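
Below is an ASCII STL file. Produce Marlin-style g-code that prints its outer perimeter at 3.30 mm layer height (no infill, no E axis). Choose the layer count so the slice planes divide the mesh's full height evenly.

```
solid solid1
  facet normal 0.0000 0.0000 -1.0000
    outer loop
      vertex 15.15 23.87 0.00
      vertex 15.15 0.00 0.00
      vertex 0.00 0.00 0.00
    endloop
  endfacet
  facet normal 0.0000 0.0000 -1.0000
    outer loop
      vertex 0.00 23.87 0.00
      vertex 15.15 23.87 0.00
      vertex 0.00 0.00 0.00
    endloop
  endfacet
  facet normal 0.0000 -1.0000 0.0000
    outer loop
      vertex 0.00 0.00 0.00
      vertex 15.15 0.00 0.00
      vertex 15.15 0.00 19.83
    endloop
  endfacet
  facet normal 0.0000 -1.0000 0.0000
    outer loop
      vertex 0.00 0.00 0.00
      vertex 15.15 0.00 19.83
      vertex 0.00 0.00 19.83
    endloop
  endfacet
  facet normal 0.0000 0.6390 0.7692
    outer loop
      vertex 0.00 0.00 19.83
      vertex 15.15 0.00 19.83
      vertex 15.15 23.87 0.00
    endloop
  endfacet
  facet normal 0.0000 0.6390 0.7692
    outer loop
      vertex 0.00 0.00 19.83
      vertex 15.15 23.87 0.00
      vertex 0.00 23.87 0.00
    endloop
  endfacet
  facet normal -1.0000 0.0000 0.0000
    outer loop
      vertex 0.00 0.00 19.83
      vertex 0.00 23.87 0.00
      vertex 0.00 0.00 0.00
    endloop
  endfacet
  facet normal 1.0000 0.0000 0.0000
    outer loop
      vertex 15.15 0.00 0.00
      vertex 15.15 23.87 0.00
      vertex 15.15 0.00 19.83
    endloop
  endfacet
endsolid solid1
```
; perimeter-only toolpath
G21 ; units = mm
G90 ; absolute positioning
G28 ; home
; layer 1
G0 Z3.30
G0 X0.00 Y0.00
G1 X15.15 Y0.00
G1 X15.15 Y19.89
G1 X0.00 Y19.89
G1 X0.00 Y0.00
; layer 2
G0 Z6.61
G0 X0.00 Y0.00
G1 X15.15 Y0.00
G1 X15.15 Y15.91
G1 X0.00 Y15.91
G1 X0.00 Y0.00
; layer 3
G0 Z9.91
G0 X0.00 Y0.00
G1 X15.15 Y0.00
G1 X15.15 Y11.94
G1 X0.00 Y11.94
G1 X0.00 Y0.00
; layer 4
G0 Z13.22
G0 X0.00 Y0.00
G1 X15.15 Y0.00
G1 X15.15 Y7.96
G1 X0.00 Y7.96
G1 X0.00 Y0.00
; layer 5
G0 Z16.52
G0 X0.00 Y0.00
G1 X15.15 Y0.00
G1 X15.15 Y3.98
G1 X0.00 Y3.98
G1 X0.00 Y0.00
M2 ; end

The solid is a wedge (ramp): 15.2 × 23.9 mm base, rising to 19.8 mm along the y=0 edge and sloping linearly to z=0 at y=23.9. Slicing at Δz = 3.30 mm — 6 equal slices spanning the solid's height, so layer i sits at z = i·h/6 — gives 5 non-empty perimeters. Each is a 4-segment closed polygon; G0 lifts to the layer z and rapids to the start vertex, then G1 traces the edges. The cross-section shrinks linearly with z (the slice at the apex is degenerate and omitted).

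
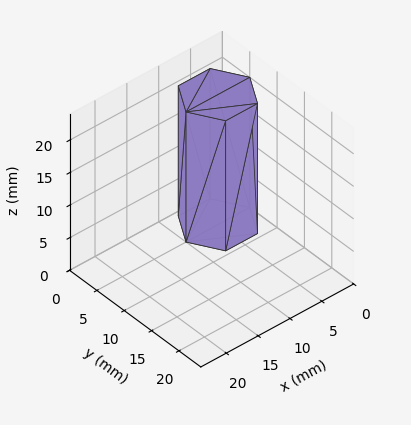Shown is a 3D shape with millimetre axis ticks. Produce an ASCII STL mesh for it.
Reading the render: the shape is a regular 6-sided prism (a cylinder approximated with 6 flat sides), circumscribed radius ≈ 5 mm, height ≈ 20 mm (dimensions read to the nearest mm from the axis ticks). For the STL, each face is triangulated and given an outward normal.

solid part
  facet normal 0.0000 0.0000 -1.0000
    outer loop
      vertex 2.500 9.330 0.000
      vertex 7.500 9.330 0.000
      vertex 10.000 5.000 0.000
    endloop
  endfacet
  facet normal 0.0000 0.0000 -1.0000
    outer loop
      vertex 0.000 5.000 0.000
      vertex 2.500 9.330 0.000
      vertex 10.000 5.000 0.000
    endloop
  endfacet
  facet normal 0.0000 0.0000 -1.0000
    outer loop
      vertex 2.500 0.670 0.000
      vertex 0.000 5.000 0.000
      vertex 10.000 5.000 0.000
    endloop
  endfacet
  facet normal 0.0000 0.0000 -1.0000
    outer loop
      vertex 7.500 0.670 0.000
      vertex 2.500 0.670 0.000
      vertex 10.000 5.000 0.000
    endloop
  endfacet
  facet normal 0.0000 0.0000 1.0000
    outer loop
      vertex 10.000 5.000 20.000
      vertex 7.500 9.330 20.000
      vertex 2.500 9.330 20.000
    endloop
  endfacet
  facet normal 0.0000 0.0000 1.0000
    outer loop
      vertex 10.000 5.000 20.000
      vertex 2.500 9.330 20.000
      vertex 0.000 5.000 20.000
    endloop
  endfacet
  facet normal 0.0000 0.0000 1.0000
    outer loop
      vertex 10.000 5.000 20.000
      vertex 0.000 5.000 20.000
      vertex 2.500 0.670 20.000
    endloop
  endfacet
  facet normal 0.0000 0.0000 1.0000
    outer loop
      vertex 10.000 5.000 20.000
      vertex 2.500 0.670 20.000
      vertex 7.500 0.670 20.000
    endloop
  endfacet
  facet normal 0.8660 0.5000 0.0000
    outer loop
      vertex 10.000 5.000 0.000
      vertex 7.500 9.330 0.000
      vertex 7.500 9.330 20.000
    endloop
  endfacet
  facet normal 0.8660 0.5000 0.0000
    outer loop
      vertex 10.000 5.000 0.000
      vertex 7.500 9.330 20.000
      vertex 10.000 5.000 20.000
    endloop
  endfacet
  facet normal 0.0000 1.0000 0.0000
    outer loop
      vertex 7.500 9.330 0.000
      vertex 2.500 9.330 0.000
      vertex 2.500 9.330 20.000
    endloop
  endfacet
  facet normal 0.0000 1.0000 0.0000
    outer loop
      vertex 7.500 9.330 0.000
      vertex 2.500 9.330 20.000
      vertex 7.500 9.330 20.000
    endloop
  endfacet
  facet normal -0.8660 0.5000 0.0000
    outer loop
      vertex 2.500 9.330 0.000
      vertex 0.000 5.000 0.000
      vertex 0.000 5.000 20.000
    endloop
  endfacet
  facet normal -0.8660 0.5000 0.0000
    outer loop
      vertex 2.500 9.330 0.000
      vertex 0.000 5.000 20.000
      vertex 2.500 9.330 20.000
    endloop
  endfacet
  facet normal -0.8660 -0.5000 0.0000
    outer loop
      vertex 0.000 5.000 0.000
      vertex 2.500 0.670 0.000
      vertex 2.500 0.670 20.000
    endloop
  endfacet
  facet normal -0.8660 -0.5000 0.0000
    outer loop
      vertex 0.000 5.000 0.000
      vertex 2.500 0.670 20.000
      vertex 0.000 5.000 20.000
    endloop
  endfacet
  facet normal 0.0000 -1.0000 0.0000
    outer loop
      vertex 2.500 0.670 0.000
      vertex 7.500 0.670 0.000
      vertex 7.500 0.670 20.000
    endloop
  endfacet
  facet normal 0.0000 -1.0000 0.0000
    outer loop
      vertex 2.500 0.670 0.000
      vertex 7.500 0.670 20.000
      vertex 2.500 0.670 20.000
    endloop
  endfacet
  facet normal 0.8660 -0.5000 0.0000
    outer loop
      vertex 7.500 0.670 0.000
      vertex 10.000 5.000 0.000
      vertex 10.000 5.000 20.000
    endloop
  endfacet
  facet normal 0.8660 -0.5000 0.0000
    outer loop
      vertex 7.500 0.670 0.000
      vertex 10.000 5.000 20.000
      vertex 7.500 0.670 20.000
    endloop
  endfacet
endsolid part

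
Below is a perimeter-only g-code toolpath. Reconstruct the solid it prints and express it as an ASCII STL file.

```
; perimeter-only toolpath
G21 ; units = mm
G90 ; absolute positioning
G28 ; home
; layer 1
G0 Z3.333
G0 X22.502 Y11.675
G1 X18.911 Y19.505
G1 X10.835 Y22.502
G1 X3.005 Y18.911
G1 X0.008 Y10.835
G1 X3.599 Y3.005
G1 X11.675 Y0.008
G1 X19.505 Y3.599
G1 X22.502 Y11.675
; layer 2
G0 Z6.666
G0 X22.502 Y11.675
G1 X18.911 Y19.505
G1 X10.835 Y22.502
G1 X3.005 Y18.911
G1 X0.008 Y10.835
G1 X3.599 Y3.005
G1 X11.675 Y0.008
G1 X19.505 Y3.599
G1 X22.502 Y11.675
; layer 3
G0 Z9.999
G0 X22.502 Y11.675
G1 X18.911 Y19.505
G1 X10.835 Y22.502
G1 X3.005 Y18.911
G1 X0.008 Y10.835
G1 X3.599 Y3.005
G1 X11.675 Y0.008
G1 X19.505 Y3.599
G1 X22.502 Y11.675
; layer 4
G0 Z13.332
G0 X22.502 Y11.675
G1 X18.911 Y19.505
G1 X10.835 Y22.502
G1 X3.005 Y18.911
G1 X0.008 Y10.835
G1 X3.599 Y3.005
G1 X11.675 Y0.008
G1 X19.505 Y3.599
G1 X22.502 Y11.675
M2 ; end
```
solid part
  facet normal 0.0000 0.0000 -1.0000
    outer loop
      vertex 10.835 22.502 0.000
      vertex 18.911 19.505 0.000
      vertex 22.502 11.675 0.000
    endloop
  endfacet
  facet normal 0.0000 0.0000 -1.0000
    outer loop
      vertex 3.005 18.911 0.000
      vertex 10.835 22.502 0.000
      vertex 22.502 11.675 0.000
    endloop
  endfacet
  facet normal 0.0000 0.0000 -1.0000
    outer loop
      vertex 0.008 10.835 0.000
      vertex 3.005 18.911 0.000
      vertex 22.502 11.675 0.000
    endloop
  endfacet
  facet normal 0.0000 0.0000 -1.0000
    outer loop
      vertex 3.599 3.005 0.000
      vertex 0.008 10.835 0.000
      vertex 22.502 11.675 0.000
    endloop
  endfacet
  facet normal 0.0000 0.0000 -1.0000
    outer loop
      vertex 11.675 0.008 0.000
      vertex 3.599 3.005 0.000
      vertex 22.502 11.675 0.000
    endloop
  endfacet
  facet normal 0.0000 0.0000 -1.0000
    outer loop
      vertex 19.505 3.599 0.000
      vertex 11.675 0.008 0.000
      vertex 22.502 11.675 0.000
    endloop
  endfacet
  facet normal 0.0000 0.0000 1.0000
    outer loop
      vertex 22.502 11.675 13.332
      vertex 18.911 19.505 13.332
      vertex 10.835 22.502 13.332
    endloop
  endfacet
  facet normal 0.0000 0.0000 1.0000
    outer loop
      vertex 22.502 11.675 13.332
      vertex 10.835 22.502 13.332
      vertex 3.005 18.911 13.332
    endloop
  endfacet
  facet normal 0.0000 0.0000 1.0000
    outer loop
      vertex 22.502 11.675 13.332
      vertex 3.005 18.911 13.332
      vertex 0.008 10.835 13.332
    endloop
  endfacet
  facet normal 0.0000 0.0000 1.0000
    outer loop
      vertex 22.502 11.675 13.332
      vertex 0.008 10.835 13.332
      vertex 3.599 3.005 13.332
    endloop
  endfacet
  facet normal 0.0000 0.0000 1.0000
    outer loop
      vertex 22.502 11.675 13.332
      vertex 3.599 3.005 13.332
      vertex 11.675 0.008 13.332
    endloop
  endfacet
  facet normal 0.0000 0.0000 1.0000
    outer loop
      vertex 22.502 11.675 13.332
      vertex 11.675 0.008 13.332
      vertex 19.505 3.599 13.332
    endloop
  endfacet
  facet normal 0.9090 0.4169 0.0000
    outer loop
      vertex 22.502 11.675 0.000
      vertex 18.911 19.505 0.000
      vertex 18.911 19.505 13.332
    endloop
  endfacet
  facet normal 0.9090 0.4169 0.0000
    outer loop
      vertex 22.502 11.675 0.000
      vertex 18.911 19.505 13.332
      vertex 22.502 11.675 13.332
    endloop
  endfacet
  facet normal 0.3479 0.9375 0.0000
    outer loop
      vertex 18.911 19.505 0.000
      vertex 10.835 22.502 0.000
      vertex 10.835 22.502 13.332
    endloop
  endfacet
  facet normal 0.3479 0.9375 0.0000
    outer loop
      vertex 18.911 19.505 0.000
      vertex 10.835 22.502 13.332
      vertex 18.911 19.505 13.332
    endloop
  endfacet
  facet normal -0.4169 0.9090 0.0000
    outer loop
      vertex 10.835 22.502 0.000
      vertex 3.005 18.911 0.000
      vertex 3.005 18.911 13.332
    endloop
  endfacet
  facet normal -0.4169 0.9090 0.0000
    outer loop
      vertex 10.835 22.502 0.000
      vertex 3.005 18.911 13.332
      vertex 10.835 22.502 13.332
    endloop
  endfacet
  facet normal -0.9375 0.3479 0.0000
    outer loop
      vertex 3.005 18.911 0.000
      vertex 0.008 10.835 0.000
      vertex 0.008 10.835 13.332
    endloop
  endfacet
  facet normal -0.9375 0.3479 0.0000
    outer loop
      vertex 3.005 18.911 0.000
      vertex 0.008 10.835 13.332
      vertex 3.005 18.911 13.332
    endloop
  endfacet
  facet normal -0.9090 -0.4169 0.0000
    outer loop
      vertex 0.008 10.835 0.000
      vertex 3.599 3.005 0.000
      vertex 3.599 3.005 13.332
    endloop
  endfacet
  facet normal -0.9090 -0.4169 0.0000
    outer loop
      vertex 0.008 10.835 0.000
      vertex 3.599 3.005 13.332
      vertex 0.008 10.835 13.332
    endloop
  endfacet
  facet normal -0.3479 -0.9375 0.0000
    outer loop
      vertex 3.599 3.005 0.000
      vertex 11.675 0.008 0.000
      vertex 11.675 0.008 13.332
    endloop
  endfacet
  facet normal -0.3479 -0.9375 0.0000
    outer loop
      vertex 3.599 3.005 0.000
      vertex 11.675 0.008 13.332
      vertex 3.599 3.005 13.332
    endloop
  endfacet
  facet normal 0.4169 -0.9090 0.0000
    outer loop
      vertex 11.675 0.008 0.000
      vertex 19.505 3.599 0.000
      vertex 19.505 3.599 13.332
    endloop
  endfacet
  facet normal 0.4169 -0.9090 0.0000
    outer loop
      vertex 11.675 0.008 0.000
      vertex 19.505 3.599 13.332
      vertex 11.675 0.008 13.332
    endloop
  endfacet
  facet normal 0.9375 -0.3479 0.0000
    outer loop
      vertex 19.505 3.599 0.000
      vertex 22.502 11.675 0.000
      vertex 22.502 11.675 13.332
    endloop
  endfacet
  facet normal 0.9375 -0.3479 0.0000
    outer loop
      vertex 19.505 3.599 0.000
      vertex 22.502 11.675 13.332
      vertex 19.505 3.599 13.332
    endloop
  endfacet
endsolid part

The G0 Z moves step by Δz≈3.333 mm. Every layer's G1 loop is the same polygon, so the solid is a straight extrusion of it from z=0 to z≈13.3. Closing with flat bottom and top caps and triangulating gives 28 facets — a regular 8-sided prism (a cylinder approximated with 8 flat sides), circumscribed radius ≈ 11.3 mm, height ≈ 13.3 mm.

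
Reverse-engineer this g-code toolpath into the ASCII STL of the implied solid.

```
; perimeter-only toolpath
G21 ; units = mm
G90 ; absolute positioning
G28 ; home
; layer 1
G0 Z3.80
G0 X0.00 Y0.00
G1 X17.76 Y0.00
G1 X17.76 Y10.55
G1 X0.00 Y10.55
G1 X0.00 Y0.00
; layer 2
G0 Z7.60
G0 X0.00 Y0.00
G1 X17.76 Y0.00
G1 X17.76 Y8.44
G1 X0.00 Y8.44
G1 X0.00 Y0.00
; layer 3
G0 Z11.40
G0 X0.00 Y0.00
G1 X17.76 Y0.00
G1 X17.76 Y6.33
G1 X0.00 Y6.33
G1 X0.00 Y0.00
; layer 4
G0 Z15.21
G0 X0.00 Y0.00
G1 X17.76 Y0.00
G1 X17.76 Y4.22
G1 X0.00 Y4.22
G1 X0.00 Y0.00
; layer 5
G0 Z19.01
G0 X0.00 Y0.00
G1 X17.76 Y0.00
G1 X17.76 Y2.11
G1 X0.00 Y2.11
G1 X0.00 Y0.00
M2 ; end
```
solid part
  facet normal 0.0000 0.0000 -1.0000
    outer loop
      vertex 17.76 12.66 0.00
      vertex 17.76 0.00 0.00
      vertex 0.00 0.00 0.00
    endloop
  endfacet
  facet normal 0.0000 0.0000 -1.0000
    outer loop
      vertex 0.00 12.66 0.00
      vertex 17.76 12.66 0.00
      vertex 0.00 0.00 0.00
    endloop
  endfacet
  facet normal 0.0000 -1.0000 0.0000
    outer loop
      vertex 0.00 0.00 0.00
      vertex 17.76 0.00 0.00
      vertex 17.76 0.00 22.81
    endloop
  endfacet
  facet normal 0.0000 -1.0000 0.0000
    outer loop
      vertex 0.00 0.00 0.00
      vertex 17.76 0.00 22.81
      vertex 0.00 0.00 22.81
    endloop
  endfacet
  facet normal 0.0000 0.8744 0.4853
    outer loop
      vertex 0.00 0.00 22.81
      vertex 17.76 0.00 22.81
      vertex 17.76 12.66 0.00
    endloop
  endfacet
  facet normal 0.0000 0.8744 0.4853
    outer loop
      vertex 0.00 0.00 22.81
      vertex 17.76 12.66 0.00
      vertex 0.00 12.66 0.00
    endloop
  endfacet
  facet normal -1.0000 0.0000 0.0000
    outer loop
      vertex 0.00 0.00 22.81
      vertex 0.00 12.66 0.00
      vertex 0.00 0.00 0.00
    endloop
  endfacet
  facet normal 1.0000 0.0000 0.0000
    outer loop
      vertex 17.76 0.00 0.00
      vertex 17.76 12.66 0.00
      vertex 17.76 0.00 22.81
    endloop
  endfacet
endsolid part

The G0 Z moves step by Δz≈3.80 mm. The G1 loops shrink linearly with z, so the solid tapers from its base footprint up to z≈22.8. Closing with a flat bottom cap and the tapered top and triangulating gives 8 facets — a wedge (ramp): 17.8 × 12.7 mm base, rising to 22.8 mm along the y=0 edge and sloping linearly to z=0 at y=12.7.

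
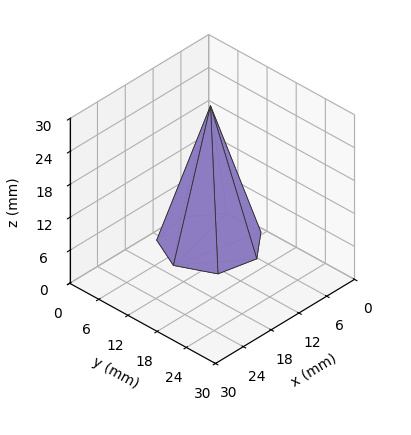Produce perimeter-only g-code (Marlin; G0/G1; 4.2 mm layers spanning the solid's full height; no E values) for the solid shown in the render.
Reading the render: the shape is a regular 7-sided pyramid, base circumscribed radius ≈ 8 mm, apex at z ≈ 25 mm (dimensions read to the nearest mm from the axis ticks). For the g-code, the solid's height is divided into equal slices at the stated Δz and each level perimeter traced with G1 moves after a G0 lift.

; perimeter-only toolpath
G21 ; units = mm
G90 ; absolute positioning
G28 ; home
; layer 1
G0 Z4.2
G0 X14.7 Y8.0
G1 X12.2 Y13.2
G1 X6.5 Y14.5
G1 X2.0 Y10.9
G1 X2.0 Y5.1
G1 X6.5 Y1.5
G1 X12.2 Y2.8
G1 X14.7 Y8.0
; layer 2
G0 Z8.3
G0 X13.3 Y8.0
G1 X11.3 Y12.2
G1 X6.8 Y13.2
G1 X3.2 Y10.3
G1 X3.2 Y5.7
G1 X6.8 Y2.8
G1 X11.3 Y3.8
G1 X13.3 Y8.0
; layer 3
G0 Z12.5
G0 X12.0 Y8.0
G1 X10.5 Y11.2
G1 X7.1 Y11.9
G1 X4.4 Y9.8
G1 X4.4 Y6.2
G1 X7.1 Y4.1
G1 X10.5 Y4.8
G1 X12.0 Y8.0
; layer 4
G0 Z16.7
G0 X10.7 Y8.0
G1 X9.7 Y10.1
G1 X7.4 Y10.6
G1 X5.6 Y9.2
G1 X5.6 Y6.8
G1 X7.4 Y5.4
G1 X9.7 Y5.9
G1 X10.7 Y8.0
; layer 5
G0 Z20.8
G0 X9.3 Y8.0
G1 X8.8 Y9.0
G1 X7.7 Y9.3
G1 X6.8 Y8.6
G1 X6.8 Y7.4
G1 X7.7 Y6.7
G1 X8.8 Y7.0
G1 X9.3 Y8.0
M2 ; end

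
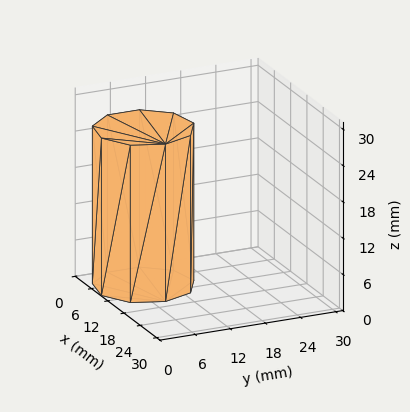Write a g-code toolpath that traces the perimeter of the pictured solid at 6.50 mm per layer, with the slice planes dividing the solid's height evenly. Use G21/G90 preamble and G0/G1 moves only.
Reading the render: the shape is a regular 9-sided prism (a cylinder approximated with 9 flat sides), circumscribed radius ≈ 8 mm, height ≈ 26 mm (dimensions read to the nearest mm from the axis ticks). For the g-code, the solid's height is divided into equal slices at the stated Δz and each level perimeter traced with G1 moves after a G0 lift.

; perimeter-only toolpath
G21 ; units = mm
G90 ; absolute positioning
G28 ; home
; layer 1
G0 Z6.50
G0 X16.00 Y8.00
G1 X14.13 Y13.14
G1 X9.39 Y15.88
G1 X4.00 Y14.93
G1 X0.48 Y10.74
G1 X0.48 Y5.26
G1 X4.00 Y1.07
G1 X9.39 Y0.12
G1 X14.13 Y2.86
G1 X16.00 Y8.00
; layer 2
G0 Z13.00
G0 X16.00 Y8.00
G1 X14.13 Y13.14
G1 X9.39 Y15.88
G1 X4.00 Y14.93
G1 X0.48 Y10.74
G1 X0.48 Y5.26
G1 X4.00 Y1.07
G1 X9.39 Y0.12
G1 X14.13 Y2.86
G1 X16.00 Y8.00
; layer 3
G0 Z19.50
G0 X16.00 Y8.00
G1 X14.13 Y13.14
G1 X9.39 Y15.88
G1 X4.00 Y14.93
G1 X0.48 Y10.74
G1 X0.48 Y5.26
G1 X4.00 Y1.07
G1 X9.39 Y0.12
G1 X14.13 Y2.86
G1 X16.00 Y8.00
; layer 4
G0 Z26.00
G0 X16.00 Y8.00
G1 X14.13 Y13.14
G1 X9.39 Y15.88
G1 X4.00 Y14.93
G1 X0.48 Y10.74
G1 X0.48 Y5.26
G1 X4.00 Y1.07
G1 X9.39 Y0.12
G1 X14.13 Y2.86
G1 X16.00 Y8.00
M2 ; end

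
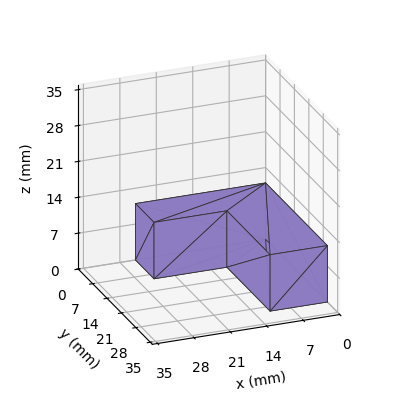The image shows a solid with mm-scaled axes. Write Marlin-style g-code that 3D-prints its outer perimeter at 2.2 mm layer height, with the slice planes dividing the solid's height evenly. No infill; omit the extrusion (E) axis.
Reading the render: the shape is an L-shaped prism: outer 25 × 30 mm, arm thicknesses ≈ 9 mm (horizontal) and 11 mm (vertical), extruded 11 mm in z (dimensions read to the nearest mm from the axis ticks). For the g-code, the solid's height is divided into equal slices at the stated Δz and each level perimeter traced with G1 moves after a G0 lift.

; perimeter-only toolpath
G21 ; units = mm
G90 ; absolute positioning
G28 ; home
; layer 1
G0 Z2.2
G0 X0.0 Y0.0
G1 X25.0 Y0.0
G1 X25.0 Y9.0
G1 X11.0 Y9.0
G1 X11.0 Y30.0
G1 X0.0 Y30.0
G1 X0.0 Y0.0
; layer 2
G0 Z4.4
G0 X0.0 Y0.0
G1 X25.0 Y0.0
G1 X25.0 Y9.0
G1 X11.0 Y9.0
G1 X11.0 Y30.0
G1 X0.0 Y30.0
G1 X0.0 Y0.0
; layer 3
G0 Z6.6
G0 X0.0 Y0.0
G1 X25.0 Y0.0
G1 X25.0 Y9.0
G1 X11.0 Y9.0
G1 X11.0 Y30.0
G1 X0.0 Y30.0
G1 X0.0 Y0.0
; layer 4
G0 Z8.8
G0 X0.0 Y0.0
G1 X25.0 Y0.0
G1 X25.0 Y9.0
G1 X11.0 Y9.0
G1 X11.0 Y30.0
G1 X0.0 Y30.0
G1 X0.0 Y0.0
; layer 5
G0 Z11.0
G0 X0.0 Y0.0
G1 X25.0 Y0.0
G1 X25.0 Y9.0
G1 X11.0 Y9.0
G1 X11.0 Y30.0
G1 X0.0 Y30.0
G1 X0.0 Y0.0
M2 ; end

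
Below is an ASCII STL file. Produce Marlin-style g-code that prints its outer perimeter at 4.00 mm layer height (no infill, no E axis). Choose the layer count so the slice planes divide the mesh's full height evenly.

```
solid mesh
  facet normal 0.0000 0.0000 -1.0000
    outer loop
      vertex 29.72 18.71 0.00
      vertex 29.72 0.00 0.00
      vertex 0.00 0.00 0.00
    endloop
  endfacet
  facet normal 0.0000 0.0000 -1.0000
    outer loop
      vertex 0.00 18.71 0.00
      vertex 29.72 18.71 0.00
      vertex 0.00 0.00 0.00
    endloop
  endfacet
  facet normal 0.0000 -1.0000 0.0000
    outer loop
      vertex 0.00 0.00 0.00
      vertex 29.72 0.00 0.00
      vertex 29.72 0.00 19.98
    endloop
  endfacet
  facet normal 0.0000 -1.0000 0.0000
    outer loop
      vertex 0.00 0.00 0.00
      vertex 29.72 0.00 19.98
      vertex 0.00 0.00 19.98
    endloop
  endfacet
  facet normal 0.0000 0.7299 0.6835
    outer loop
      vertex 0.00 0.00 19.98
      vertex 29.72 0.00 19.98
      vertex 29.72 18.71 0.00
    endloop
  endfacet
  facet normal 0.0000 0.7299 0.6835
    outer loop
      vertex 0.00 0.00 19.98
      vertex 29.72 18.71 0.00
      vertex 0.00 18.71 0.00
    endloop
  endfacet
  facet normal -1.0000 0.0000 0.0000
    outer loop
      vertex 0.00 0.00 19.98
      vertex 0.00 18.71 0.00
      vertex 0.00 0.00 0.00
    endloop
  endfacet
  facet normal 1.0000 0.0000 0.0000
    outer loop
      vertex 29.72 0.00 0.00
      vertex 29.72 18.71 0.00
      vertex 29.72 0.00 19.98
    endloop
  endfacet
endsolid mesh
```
; perimeter-only toolpath
G21 ; units = mm
G90 ; absolute positioning
G28 ; home
; layer 1
G0 Z4.00
G0 X0.00 Y0.00
G1 X29.72 Y0.00
G1 X29.72 Y14.97
G1 X0.00 Y14.97
G1 X0.00 Y0.00
; layer 2
G0 Z7.99
G0 X0.00 Y0.00
G1 X29.72 Y0.00
G1 X29.72 Y11.23
G1 X0.00 Y11.23
G1 X0.00 Y0.00
; layer 3
G0 Z11.99
G0 X0.00 Y0.00
G1 X29.72 Y0.00
G1 X29.72 Y7.48
G1 X0.00 Y7.48
G1 X0.00 Y0.00
; layer 4
G0 Z15.98
G0 X0.00 Y0.00
G1 X29.72 Y0.00
G1 X29.72 Y3.74
G1 X0.00 Y3.74
G1 X0.00 Y0.00
M2 ; end

The solid is a wedge (ramp): 29.7 × 18.7 mm base, rising to 20 mm along the y=0 edge and sloping linearly to z=0 at y=18.7. Slicing at Δz = 4.00 mm — 5 equal slices spanning the solid's height, so layer i sits at z = i·h/5 — gives 4 non-empty perimeters. Each is a 4-segment closed polygon; G0 lifts to the layer z and rapids to the start vertex, then G1 traces the edges. The cross-section shrinks linearly with z (the slice at the apex is degenerate and omitted).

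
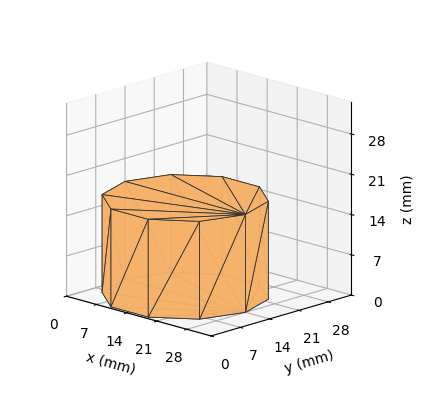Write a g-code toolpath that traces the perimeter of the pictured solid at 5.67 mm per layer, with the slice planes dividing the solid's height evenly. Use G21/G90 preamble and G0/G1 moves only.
Reading the render: the shape is a regular 10-sided prism (a cylinder approximated with 10 flat sides), circumscribed radius ≈ 14 mm, height ≈ 17 mm (dimensions read to the nearest mm from the axis ticks). For the g-code, the solid's height is divided into equal slices at the stated Δz and each level perimeter traced with G1 moves after a G0 lift.

; perimeter-only toolpath
G21 ; units = mm
G90 ; absolute positioning
G28 ; home
; layer 1
G0 Z5.67
G0 X28.00 Y14.00
G1 X25.33 Y22.23
G1 X18.33 Y27.31
G1 X9.67 Y27.31
G1 X2.67 Y22.23
G1 X0.00 Y14.00
G1 X2.67 Y5.77
G1 X9.67 Y0.69
G1 X18.33 Y0.69
G1 X25.33 Y5.77
G1 X28.00 Y14.00
; layer 2
G0 Z11.33
G0 X28.00 Y14.00
G1 X25.33 Y22.23
G1 X18.33 Y27.31
G1 X9.67 Y27.31
G1 X2.67 Y22.23
G1 X0.00 Y14.00
G1 X2.67 Y5.77
G1 X9.67 Y0.69
G1 X18.33 Y0.69
G1 X25.33 Y5.77
G1 X28.00 Y14.00
; layer 3
G0 Z17.00
G0 X28.00 Y14.00
G1 X25.33 Y22.23
G1 X18.33 Y27.31
G1 X9.67 Y27.31
G1 X2.67 Y22.23
G1 X0.00 Y14.00
G1 X2.67 Y5.77
G1 X9.67 Y0.69
G1 X18.33 Y0.69
G1 X25.33 Y5.77
G1 X28.00 Y14.00
M2 ; end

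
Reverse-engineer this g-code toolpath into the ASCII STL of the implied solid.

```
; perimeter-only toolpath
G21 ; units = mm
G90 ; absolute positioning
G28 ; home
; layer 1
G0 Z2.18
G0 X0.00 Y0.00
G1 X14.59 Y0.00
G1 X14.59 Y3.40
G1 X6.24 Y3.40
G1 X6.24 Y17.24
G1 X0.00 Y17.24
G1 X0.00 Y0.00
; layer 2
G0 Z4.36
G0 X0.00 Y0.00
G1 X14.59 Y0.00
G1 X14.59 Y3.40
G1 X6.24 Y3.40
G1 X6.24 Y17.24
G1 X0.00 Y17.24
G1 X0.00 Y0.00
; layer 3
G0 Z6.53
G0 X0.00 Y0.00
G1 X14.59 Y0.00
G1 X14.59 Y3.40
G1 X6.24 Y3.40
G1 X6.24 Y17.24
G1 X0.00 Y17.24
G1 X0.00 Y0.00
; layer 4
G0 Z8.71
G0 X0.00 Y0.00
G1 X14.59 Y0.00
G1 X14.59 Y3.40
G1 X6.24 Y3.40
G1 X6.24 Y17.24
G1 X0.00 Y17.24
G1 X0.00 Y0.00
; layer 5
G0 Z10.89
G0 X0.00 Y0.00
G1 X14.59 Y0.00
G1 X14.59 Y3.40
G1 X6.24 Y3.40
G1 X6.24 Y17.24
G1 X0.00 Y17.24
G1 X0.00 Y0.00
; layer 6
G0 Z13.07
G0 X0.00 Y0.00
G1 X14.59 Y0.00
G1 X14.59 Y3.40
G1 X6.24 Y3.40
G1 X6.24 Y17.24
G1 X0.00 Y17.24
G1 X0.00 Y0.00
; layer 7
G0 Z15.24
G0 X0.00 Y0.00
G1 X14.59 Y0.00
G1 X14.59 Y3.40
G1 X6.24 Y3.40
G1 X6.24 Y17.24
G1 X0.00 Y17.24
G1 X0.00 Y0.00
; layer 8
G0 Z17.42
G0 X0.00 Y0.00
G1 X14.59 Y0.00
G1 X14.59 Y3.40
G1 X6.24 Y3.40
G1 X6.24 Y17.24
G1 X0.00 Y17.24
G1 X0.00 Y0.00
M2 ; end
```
solid part
  facet normal 0.0000 0.0000 -1.0000
    outer loop
      vertex 14.59 3.40 0.00
      vertex 14.59 0.00 0.00
      vertex 0.00 0.00 0.00
    endloop
  endfacet
  facet normal 0.0000 0.0000 -1.0000
    outer loop
      vertex 6.24 3.40 0.00
      vertex 14.59 3.40 0.00
      vertex 0.00 0.00 0.00
    endloop
  endfacet
  facet normal 0.0000 0.0000 -1.0000
    outer loop
      vertex 6.24 17.24 0.00
      vertex 6.24 3.40 0.00
      vertex 0.00 0.00 0.00
    endloop
  endfacet
  facet normal 0.0000 0.0000 -1.0000
    outer loop
      vertex 0.00 17.24 0.00
      vertex 6.24 17.24 0.00
      vertex 0.00 0.00 0.00
    endloop
  endfacet
  facet normal 0.0000 0.0000 1.0000
    outer loop
      vertex 0.00 0.00 17.42
      vertex 14.59 0.00 17.42
      vertex 14.59 3.40 17.42
    endloop
  endfacet
  facet normal 0.0000 0.0000 1.0000
    outer loop
      vertex 0.00 0.00 17.42
      vertex 14.59 3.40 17.42
      vertex 6.24 3.40 17.42
    endloop
  endfacet
  facet normal 0.0000 0.0000 1.0000
    outer loop
      vertex 0.00 0.00 17.42
      vertex 6.24 3.40 17.42
      vertex 6.24 17.24 17.42
    endloop
  endfacet
  facet normal 0.0000 0.0000 1.0000
    outer loop
      vertex 0.00 0.00 17.42
      vertex 6.24 17.24 17.42
      vertex 0.00 17.24 17.42
    endloop
  endfacet
  facet normal 0.0000 -1.0000 0.0000
    outer loop
      vertex 0.00 0.00 0.00
      vertex 14.59 0.00 0.00
      vertex 14.59 0.00 17.42
    endloop
  endfacet
  facet normal 0.0000 -1.0000 0.0000
    outer loop
      vertex 0.00 0.00 0.00
      vertex 14.59 0.00 17.42
      vertex 0.00 0.00 17.42
    endloop
  endfacet
  facet normal 1.0000 0.0000 0.0000
    outer loop
      vertex 14.59 0.00 0.00
      vertex 14.59 3.40 0.00
      vertex 14.59 3.40 17.42
    endloop
  endfacet
  facet normal 1.0000 0.0000 0.0000
    outer loop
      vertex 14.59 0.00 0.00
      vertex 14.59 3.40 17.42
      vertex 14.59 0.00 17.42
    endloop
  endfacet
  facet normal 0.0000 1.0000 0.0000
    outer loop
      vertex 14.59 3.40 0.00
      vertex 6.24 3.40 0.00
      vertex 6.24 3.40 17.42
    endloop
  endfacet
  facet normal 0.0000 1.0000 0.0000
    outer loop
      vertex 14.59 3.40 0.00
      vertex 6.24 3.40 17.42
      vertex 14.59 3.40 17.42
    endloop
  endfacet
  facet normal 1.0000 0.0000 0.0000
    outer loop
      vertex 6.24 3.40 0.00
      vertex 6.24 17.24 0.00
      vertex 6.24 17.24 17.42
    endloop
  endfacet
  facet normal 1.0000 0.0000 0.0000
    outer loop
      vertex 6.24 3.40 0.00
      vertex 6.24 17.24 17.42
      vertex 6.24 3.40 17.42
    endloop
  endfacet
  facet normal 0.0000 1.0000 0.0000
    outer loop
      vertex 6.24 17.24 0.00
      vertex 0.00 17.24 0.00
      vertex 0.00 17.24 17.42
    endloop
  endfacet
  facet normal 0.0000 1.0000 0.0000
    outer loop
      vertex 6.24 17.24 0.00
      vertex 0.00 17.24 17.42
      vertex 6.24 17.24 17.42
    endloop
  endfacet
  facet normal -1.0000 0.0000 0.0000
    outer loop
      vertex 0.00 17.24 0.00
      vertex 0.00 0.00 0.00
      vertex 0.00 0.00 17.42
    endloop
  endfacet
  facet normal -1.0000 0.0000 0.0000
    outer loop
      vertex 0.00 17.24 0.00
      vertex 0.00 0.00 17.42
      vertex 0.00 17.24 17.42
    endloop
  endfacet
endsolid part

The G0 Z moves step by Δz≈2.18 mm. Every layer's G1 loop is the same polygon, so the solid is a straight extrusion of it from z=0 to z≈17.4. Closing with flat bottom and top caps and triangulating gives 20 facets — an L-shaped prism: outer 14.6 × 17.2 mm, arm thicknesses ≈ 3.4 mm (horizontal) and 6.24 mm (vertical), extruded 17.4 mm in z.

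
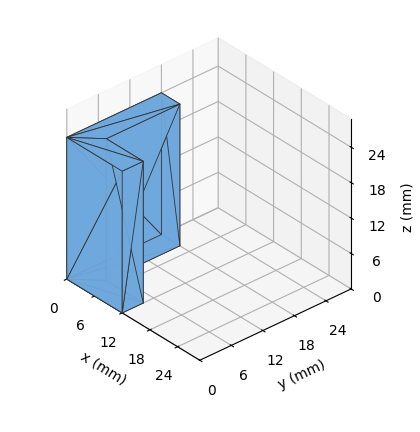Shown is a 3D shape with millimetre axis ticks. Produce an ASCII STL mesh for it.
Reading the render: the shape is an L-shaped prism: outer 12 × 18 mm, arm thicknesses ≈ 4 mm (horizontal) and 4 mm (vertical), extruded 24 mm in z (dimensions read to the nearest mm from the axis ticks). For the STL, each face is triangulated and given an outward normal.

solid part
  facet normal 0.0000 0.0000 -1.0000
    outer loop
      vertex 12.0 4.0 0.0
      vertex 12.0 0.0 0.0
      vertex 0.0 0.0 0.0
    endloop
  endfacet
  facet normal 0.0000 0.0000 -1.0000
    outer loop
      vertex 4.0 4.0 0.0
      vertex 12.0 4.0 0.0
      vertex 0.0 0.0 0.0
    endloop
  endfacet
  facet normal 0.0000 0.0000 -1.0000
    outer loop
      vertex 4.0 18.0 0.0
      vertex 4.0 4.0 0.0
      vertex 0.0 0.0 0.0
    endloop
  endfacet
  facet normal 0.0000 0.0000 -1.0000
    outer loop
      vertex 0.0 18.0 0.0
      vertex 4.0 18.0 0.0
      vertex 0.0 0.0 0.0
    endloop
  endfacet
  facet normal 0.0000 0.0000 1.0000
    outer loop
      vertex 0.0 0.0 24.0
      vertex 12.0 0.0 24.0
      vertex 12.0 4.0 24.0
    endloop
  endfacet
  facet normal 0.0000 0.0000 1.0000
    outer loop
      vertex 0.0 0.0 24.0
      vertex 12.0 4.0 24.0
      vertex 4.0 4.0 24.0
    endloop
  endfacet
  facet normal 0.0000 0.0000 1.0000
    outer loop
      vertex 0.0 0.0 24.0
      vertex 4.0 4.0 24.0
      vertex 4.0 18.0 24.0
    endloop
  endfacet
  facet normal 0.0000 0.0000 1.0000
    outer loop
      vertex 0.0 0.0 24.0
      vertex 4.0 18.0 24.0
      vertex 0.0 18.0 24.0
    endloop
  endfacet
  facet normal 0.0000 -1.0000 0.0000
    outer loop
      vertex 0.0 0.0 0.0
      vertex 12.0 0.0 0.0
      vertex 12.0 0.0 24.0
    endloop
  endfacet
  facet normal 0.0000 -1.0000 0.0000
    outer loop
      vertex 0.0 0.0 0.0
      vertex 12.0 0.0 24.0
      vertex 0.0 0.0 24.0
    endloop
  endfacet
  facet normal 1.0000 0.0000 0.0000
    outer loop
      vertex 12.0 0.0 0.0
      vertex 12.0 4.0 0.0
      vertex 12.0 4.0 24.0
    endloop
  endfacet
  facet normal 1.0000 0.0000 0.0000
    outer loop
      vertex 12.0 0.0 0.0
      vertex 12.0 4.0 24.0
      vertex 12.0 0.0 24.0
    endloop
  endfacet
  facet normal 0.0000 1.0000 0.0000
    outer loop
      vertex 12.0 4.0 0.0
      vertex 4.0 4.0 0.0
      vertex 4.0 4.0 24.0
    endloop
  endfacet
  facet normal 0.0000 1.0000 0.0000
    outer loop
      vertex 12.0 4.0 0.0
      vertex 4.0 4.0 24.0
      vertex 12.0 4.0 24.0
    endloop
  endfacet
  facet normal 1.0000 0.0000 0.0000
    outer loop
      vertex 4.0 4.0 0.0
      vertex 4.0 18.0 0.0
      vertex 4.0 18.0 24.0
    endloop
  endfacet
  facet normal 1.0000 0.0000 0.0000
    outer loop
      vertex 4.0 4.0 0.0
      vertex 4.0 18.0 24.0
      vertex 4.0 4.0 24.0
    endloop
  endfacet
  facet normal 0.0000 1.0000 0.0000
    outer loop
      vertex 4.0 18.0 0.0
      vertex 0.0 18.0 0.0
      vertex 0.0 18.0 24.0
    endloop
  endfacet
  facet normal 0.0000 1.0000 0.0000
    outer loop
      vertex 4.0 18.0 0.0
      vertex 0.0 18.0 24.0
      vertex 4.0 18.0 24.0
    endloop
  endfacet
  facet normal -1.0000 0.0000 0.0000
    outer loop
      vertex 0.0 18.0 0.0
      vertex 0.0 0.0 0.0
      vertex 0.0 0.0 24.0
    endloop
  endfacet
  facet normal -1.0000 0.0000 0.0000
    outer loop
      vertex 0.0 18.0 0.0
      vertex 0.0 0.0 24.0
      vertex 0.0 18.0 24.0
    endloop
  endfacet
endsolid part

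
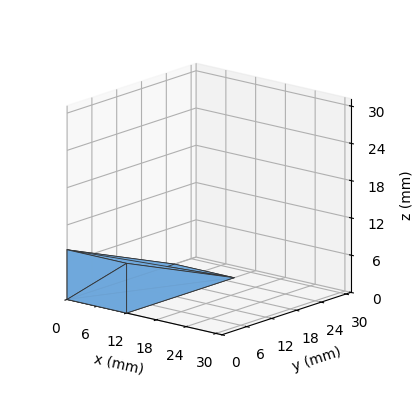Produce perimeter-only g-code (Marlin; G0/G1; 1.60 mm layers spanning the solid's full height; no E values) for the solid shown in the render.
Reading the render: the shape is a wedge (ramp): 12 × 26 mm base, rising to 8 mm along the y=0 edge and sloping linearly to z=0 at y=26 (dimensions read to the nearest mm from the axis ticks). For the g-code, the solid's height is divided into equal slices at the stated Δz and each level perimeter traced with G1 moves after a G0 lift.

; perimeter-only toolpath
G21 ; units = mm
G90 ; absolute positioning
G28 ; home
; layer 1
G0 Z1.60
G0 X0.00 Y0.00
G1 X12.00 Y0.00
G1 X12.00 Y20.80
G1 X0.00 Y20.80
G1 X0.00 Y0.00
; layer 2
G0 Z3.20
G0 X0.00 Y0.00
G1 X12.00 Y0.00
G1 X12.00 Y15.60
G1 X0.00 Y15.60
G1 X0.00 Y0.00
; layer 3
G0 Z4.80
G0 X0.00 Y0.00
G1 X12.00 Y0.00
G1 X12.00 Y10.40
G1 X0.00 Y10.40
G1 X0.00 Y0.00
; layer 4
G0 Z6.40
G0 X0.00 Y0.00
G1 X12.00 Y0.00
G1 X12.00 Y5.20
G1 X0.00 Y5.20
G1 X0.00 Y0.00
M2 ; end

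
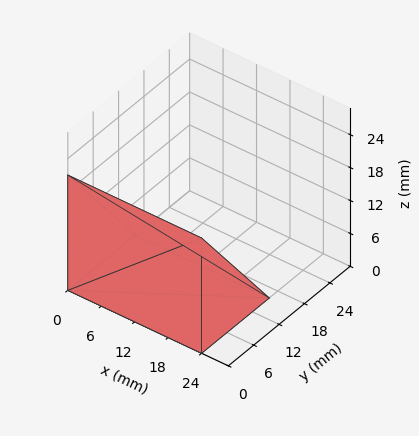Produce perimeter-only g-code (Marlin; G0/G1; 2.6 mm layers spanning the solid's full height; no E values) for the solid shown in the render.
Reading the render: the shape is a wedge (ramp): 24 × 16 mm base, rising to 21 mm along the y=0 edge and sloping linearly to z=0 at y=16 (dimensions read to the nearest mm from the axis ticks). For the g-code, the solid's height is divided into equal slices at the stated Δz and each level perimeter traced with G1 moves after a G0 lift.

; perimeter-only toolpath
G21 ; units = mm
G90 ; absolute positioning
G28 ; home
; layer 1
G0 Z2.6
G0 X0.0 Y0.0
G1 X24.0 Y0.0
G1 X24.0 Y14.0
G1 X0.0 Y14.0
G1 X0.0 Y0.0
; layer 2
G0 Z5.2
G0 X0.0 Y0.0
G1 X24.0 Y0.0
G1 X24.0 Y12.0
G1 X0.0 Y12.0
G1 X0.0 Y0.0
; layer 3
G0 Z7.9
G0 X0.0 Y0.0
G1 X24.0 Y0.0
G1 X24.0 Y10.0
G1 X0.0 Y10.0
G1 X0.0 Y0.0
; layer 4
G0 Z10.5
G0 X0.0 Y0.0
G1 X24.0 Y0.0
G1 X24.0 Y8.0
G1 X0.0 Y8.0
G1 X0.0 Y0.0
; layer 5
G0 Z13.1
G0 X0.0 Y0.0
G1 X24.0 Y0.0
G1 X24.0 Y6.0
G1 X0.0 Y6.0
G1 X0.0 Y0.0
; layer 6
G0 Z15.8
G0 X0.0 Y0.0
G1 X24.0 Y0.0
G1 X24.0 Y4.0
G1 X0.0 Y4.0
G1 X0.0 Y0.0
; layer 7
G0 Z18.4
G0 X0.0 Y0.0
G1 X24.0 Y0.0
G1 X24.0 Y2.0
G1 X0.0 Y2.0
G1 X0.0 Y0.0
M2 ; end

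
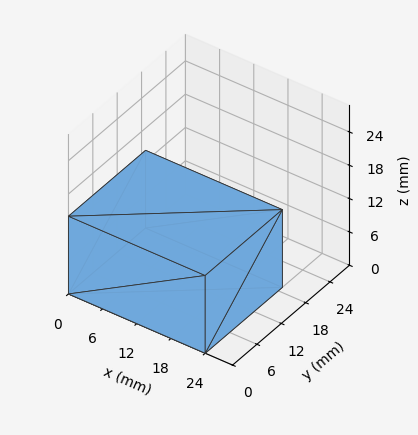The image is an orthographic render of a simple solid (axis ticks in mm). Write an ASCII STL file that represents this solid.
Reading the render: the shape is a rectangular box, roughly 24 × 19 mm footprint and 14 mm tall (dimensions read to the nearest mm from the axis ticks). For the STL, each face is triangulated and given an outward normal.

solid part
  facet normal 0.0000 0.0000 -1.0000
    outer loop
      vertex 24.00 19.00 0.00
      vertex 24.00 0.00 0.00
      vertex 0.00 0.00 0.00
    endloop
  endfacet
  facet normal 0.0000 0.0000 -1.0000
    outer loop
      vertex 0.00 19.00 0.00
      vertex 24.00 19.00 0.00
      vertex 0.00 0.00 0.00
    endloop
  endfacet
  facet normal 0.0000 0.0000 1.0000
    outer loop
      vertex 0.00 0.00 14.00
      vertex 24.00 0.00 14.00
      vertex 24.00 19.00 14.00
    endloop
  endfacet
  facet normal 0.0000 0.0000 1.0000
    outer loop
      vertex 0.00 0.00 14.00
      vertex 24.00 19.00 14.00
      vertex 0.00 19.00 14.00
    endloop
  endfacet
  facet normal 0.0000 -1.0000 0.0000
    outer loop
      vertex 0.00 0.00 0.00
      vertex 24.00 0.00 0.00
      vertex 24.00 0.00 14.00
    endloop
  endfacet
  facet normal 0.0000 -1.0000 0.0000
    outer loop
      vertex 0.00 0.00 0.00
      vertex 24.00 0.00 14.00
      vertex 0.00 0.00 14.00
    endloop
  endfacet
  facet normal 0.0000 1.0000 0.0000
    outer loop
      vertex 24.00 19.00 14.00
      vertex 24.00 19.00 0.00
      vertex 0.00 19.00 0.00
    endloop
  endfacet
  facet normal 0.0000 1.0000 0.0000
    outer loop
      vertex 0.00 19.00 14.00
      vertex 24.00 19.00 14.00
      vertex 0.00 19.00 0.00
    endloop
  endfacet
  facet normal -1.0000 0.0000 0.0000
    outer loop
      vertex 0.00 19.00 14.00
      vertex 0.00 19.00 0.00
      vertex 0.00 0.00 0.00
    endloop
  endfacet
  facet normal -1.0000 0.0000 0.0000
    outer loop
      vertex 0.00 0.00 14.00
      vertex 0.00 19.00 14.00
      vertex 0.00 0.00 0.00
    endloop
  endfacet
  facet normal 1.0000 0.0000 0.0000
    outer loop
      vertex 24.00 0.00 0.00
      vertex 24.00 19.00 0.00
      vertex 24.00 19.00 14.00
    endloop
  endfacet
  facet normal 1.0000 0.0000 0.0000
    outer loop
      vertex 24.00 0.00 0.00
      vertex 24.00 19.00 14.00
      vertex 24.00 0.00 14.00
    endloop
  endfacet
endsolid part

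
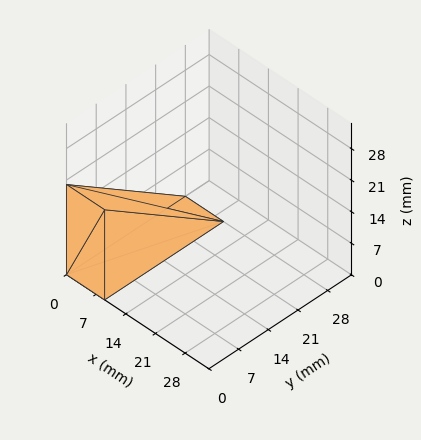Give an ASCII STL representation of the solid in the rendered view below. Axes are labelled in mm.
Reading the render: the shape is a wedge (ramp): 9 × 28 mm base, rising to 20 mm along the y=0 edge and sloping linearly to z=0 at y=28 (dimensions read to the nearest mm from the axis ticks). For the STL, each face is triangulated and given an outward normal.

solid part
  facet normal 0.0000 0.0000 -1.0000
    outer loop
      vertex 9.000 28.000 0.000
      vertex 9.000 0.000 0.000
      vertex 0.000 0.000 0.000
    endloop
  endfacet
  facet normal 0.0000 0.0000 -1.0000
    outer loop
      vertex 0.000 28.000 0.000
      vertex 9.000 28.000 0.000
      vertex 0.000 0.000 0.000
    endloop
  endfacet
  facet normal 0.0000 -1.0000 0.0000
    outer loop
      vertex 0.000 0.000 0.000
      vertex 9.000 0.000 0.000
      vertex 9.000 0.000 20.000
    endloop
  endfacet
  facet normal 0.0000 -1.0000 0.0000
    outer loop
      vertex 0.000 0.000 0.000
      vertex 9.000 0.000 20.000
      vertex 0.000 0.000 20.000
    endloop
  endfacet
  facet normal 0.0000 0.5812 0.8137
    outer loop
      vertex 0.000 0.000 20.000
      vertex 9.000 0.000 20.000
      vertex 9.000 28.000 0.000
    endloop
  endfacet
  facet normal 0.0000 0.5812 0.8137
    outer loop
      vertex 0.000 0.000 20.000
      vertex 9.000 28.000 0.000
      vertex 0.000 28.000 0.000
    endloop
  endfacet
  facet normal -1.0000 0.0000 0.0000
    outer loop
      vertex 0.000 0.000 20.000
      vertex 0.000 28.000 0.000
      vertex 0.000 0.000 0.000
    endloop
  endfacet
  facet normal 1.0000 0.0000 0.0000
    outer loop
      vertex 9.000 0.000 0.000
      vertex 9.000 28.000 0.000
      vertex 9.000 0.000 20.000
    endloop
  endfacet
endsolid part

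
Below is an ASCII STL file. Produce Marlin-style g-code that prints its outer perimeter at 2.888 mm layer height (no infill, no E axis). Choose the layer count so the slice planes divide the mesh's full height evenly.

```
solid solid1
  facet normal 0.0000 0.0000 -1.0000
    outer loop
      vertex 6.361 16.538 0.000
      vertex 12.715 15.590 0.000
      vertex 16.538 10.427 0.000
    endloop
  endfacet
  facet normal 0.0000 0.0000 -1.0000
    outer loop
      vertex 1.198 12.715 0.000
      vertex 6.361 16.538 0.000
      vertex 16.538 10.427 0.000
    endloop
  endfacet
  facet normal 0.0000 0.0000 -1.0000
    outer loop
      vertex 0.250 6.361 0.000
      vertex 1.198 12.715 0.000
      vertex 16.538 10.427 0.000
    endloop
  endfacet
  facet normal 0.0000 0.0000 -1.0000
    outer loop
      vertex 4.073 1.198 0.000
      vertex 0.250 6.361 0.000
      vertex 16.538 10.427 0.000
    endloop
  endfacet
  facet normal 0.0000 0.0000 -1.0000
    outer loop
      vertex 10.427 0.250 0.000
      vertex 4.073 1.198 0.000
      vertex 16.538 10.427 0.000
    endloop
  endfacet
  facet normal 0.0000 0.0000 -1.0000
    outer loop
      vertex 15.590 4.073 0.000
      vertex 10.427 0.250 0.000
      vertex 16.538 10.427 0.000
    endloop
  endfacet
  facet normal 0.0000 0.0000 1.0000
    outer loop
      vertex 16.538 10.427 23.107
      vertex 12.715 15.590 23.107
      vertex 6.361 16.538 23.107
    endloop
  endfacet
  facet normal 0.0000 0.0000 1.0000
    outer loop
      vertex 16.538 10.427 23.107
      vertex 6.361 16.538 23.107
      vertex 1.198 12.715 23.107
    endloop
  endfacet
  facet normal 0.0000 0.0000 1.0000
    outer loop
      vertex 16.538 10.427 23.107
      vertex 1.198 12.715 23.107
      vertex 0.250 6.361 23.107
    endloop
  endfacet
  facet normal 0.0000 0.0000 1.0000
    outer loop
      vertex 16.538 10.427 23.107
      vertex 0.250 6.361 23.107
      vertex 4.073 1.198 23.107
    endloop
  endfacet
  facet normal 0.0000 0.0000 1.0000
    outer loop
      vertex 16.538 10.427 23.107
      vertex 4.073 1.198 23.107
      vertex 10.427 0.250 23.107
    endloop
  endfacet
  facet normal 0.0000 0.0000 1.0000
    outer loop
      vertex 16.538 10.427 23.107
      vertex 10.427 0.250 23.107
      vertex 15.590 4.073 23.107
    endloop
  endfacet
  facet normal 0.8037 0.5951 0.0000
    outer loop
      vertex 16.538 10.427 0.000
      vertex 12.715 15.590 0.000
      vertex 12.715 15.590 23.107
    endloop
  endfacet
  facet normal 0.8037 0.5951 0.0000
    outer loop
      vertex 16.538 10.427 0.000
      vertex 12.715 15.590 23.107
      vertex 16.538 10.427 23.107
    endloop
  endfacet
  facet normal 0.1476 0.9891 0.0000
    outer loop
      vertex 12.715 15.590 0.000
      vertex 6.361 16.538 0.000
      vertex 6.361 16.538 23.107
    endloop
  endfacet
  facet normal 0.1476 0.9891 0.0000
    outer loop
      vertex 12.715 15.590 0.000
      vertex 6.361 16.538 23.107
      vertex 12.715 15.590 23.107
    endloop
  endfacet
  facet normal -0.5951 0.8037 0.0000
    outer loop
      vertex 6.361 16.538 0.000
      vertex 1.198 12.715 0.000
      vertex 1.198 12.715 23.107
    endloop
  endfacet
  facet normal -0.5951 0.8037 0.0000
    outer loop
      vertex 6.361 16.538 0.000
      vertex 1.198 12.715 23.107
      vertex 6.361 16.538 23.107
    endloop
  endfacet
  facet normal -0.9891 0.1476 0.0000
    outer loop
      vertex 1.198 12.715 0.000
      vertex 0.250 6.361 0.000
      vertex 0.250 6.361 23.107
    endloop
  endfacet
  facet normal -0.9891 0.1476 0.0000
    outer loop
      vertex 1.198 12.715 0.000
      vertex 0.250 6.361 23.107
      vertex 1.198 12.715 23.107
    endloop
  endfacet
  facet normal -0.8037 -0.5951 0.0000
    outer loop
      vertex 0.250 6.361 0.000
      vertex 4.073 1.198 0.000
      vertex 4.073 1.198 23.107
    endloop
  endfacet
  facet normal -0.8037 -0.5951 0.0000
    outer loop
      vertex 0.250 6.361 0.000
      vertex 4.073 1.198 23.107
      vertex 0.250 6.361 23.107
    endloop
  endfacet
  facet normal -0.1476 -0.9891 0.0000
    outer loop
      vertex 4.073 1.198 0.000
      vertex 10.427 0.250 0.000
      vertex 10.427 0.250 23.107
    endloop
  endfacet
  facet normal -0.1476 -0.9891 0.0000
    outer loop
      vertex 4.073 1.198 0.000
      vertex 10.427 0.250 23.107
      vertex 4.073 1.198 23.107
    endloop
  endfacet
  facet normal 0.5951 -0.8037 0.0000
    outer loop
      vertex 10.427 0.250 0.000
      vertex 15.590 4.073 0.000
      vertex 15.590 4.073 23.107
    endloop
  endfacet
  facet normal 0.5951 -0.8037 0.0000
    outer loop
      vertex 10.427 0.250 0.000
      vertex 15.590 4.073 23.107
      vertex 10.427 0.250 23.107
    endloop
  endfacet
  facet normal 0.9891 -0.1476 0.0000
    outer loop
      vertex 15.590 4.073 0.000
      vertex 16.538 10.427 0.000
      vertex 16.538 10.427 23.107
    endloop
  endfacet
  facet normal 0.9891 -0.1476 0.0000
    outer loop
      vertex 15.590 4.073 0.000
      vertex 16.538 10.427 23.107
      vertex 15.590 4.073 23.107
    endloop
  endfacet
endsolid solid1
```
; perimeter-only toolpath
G21 ; units = mm
G90 ; absolute positioning
G28 ; home
; layer 1
G0 Z2.888
G0 X16.538 Y10.427
G1 X12.715 Y15.590
G1 X6.361 Y16.538
G1 X1.198 Y12.715
G1 X0.250 Y6.361
G1 X4.073 Y1.198
G1 X10.427 Y0.250
G1 X15.590 Y4.073
G1 X16.538 Y10.427
; layer 2
G0 Z5.777
G0 X16.538 Y10.427
G1 X12.715 Y15.590
G1 X6.361 Y16.538
G1 X1.198 Y12.715
G1 X0.250 Y6.361
G1 X4.073 Y1.198
G1 X10.427 Y0.250
G1 X15.590 Y4.073
G1 X16.538 Y10.427
; layer 3
G0 Z8.665
G0 X16.538 Y10.427
G1 X12.715 Y15.590
G1 X6.361 Y16.538
G1 X1.198 Y12.715
G1 X0.250 Y6.361
G1 X4.073 Y1.198
G1 X10.427 Y0.250
G1 X15.590 Y4.073
G1 X16.538 Y10.427
; layer 4
G0 Z11.553
G0 X16.538 Y10.427
G1 X12.715 Y15.590
G1 X6.361 Y16.538
G1 X1.198 Y12.715
G1 X0.250 Y6.361
G1 X4.073 Y1.198
G1 X10.427 Y0.250
G1 X15.590 Y4.073
G1 X16.538 Y10.427
; layer 5
G0 Z14.442
G0 X16.538 Y10.427
G1 X12.715 Y15.590
G1 X6.361 Y16.538
G1 X1.198 Y12.715
G1 X0.250 Y6.361
G1 X4.073 Y1.198
G1 X10.427 Y0.250
G1 X15.590 Y4.073
G1 X16.538 Y10.427
; layer 6
G0 Z17.330
G0 X16.538 Y10.427
G1 X12.715 Y15.590
G1 X6.361 Y16.538
G1 X1.198 Y12.715
G1 X0.250 Y6.361
G1 X4.073 Y1.198
G1 X10.427 Y0.250
G1 X15.590 Y4.073
G1 X16.538 Y10.427
; layer 7
G0 Z20.219
G0 X16.538 Y10.427
G1 X12.715 Y15.590
G1 X6.361 Y16.538
G1 X1.198 Y12.715
G1 X0.250 Y6.361
G1 X4.073 Y1.198
G1 X10.427 Y0.250
G1 X15.590 Y4.073
G1 X16.538 Y10.427
; layer 8
G0 Z23.107
G0 X16.538 Y10.427
G1 X12.715 Y15.590
G1 X6.361 Y16.538
G1 X1.198 Y12.715
G1 X0.250 Y6.361
G1 X4.073 Y1.198
G1 X10.427 Y0.250
G1 X15.590 Y4.073
G1 X16.538 Y10.427
M2 ; end

The solid is a regular 8-sided prism (a cylinder approximated with 8 flat sides), circumscribed radius ≈ 8.39 mm, height ≈ 23.1 mm. Slicing at Δz = 2.888 mm — 8 equal slices spanning the solid's height, so layer i sits at z = i·h/8 — gives 8 non-empty perimeters. Each is a 8-segment closed polygon; G0 lifts to the layer z and rapids to the start vertex, then G1 traces the edges.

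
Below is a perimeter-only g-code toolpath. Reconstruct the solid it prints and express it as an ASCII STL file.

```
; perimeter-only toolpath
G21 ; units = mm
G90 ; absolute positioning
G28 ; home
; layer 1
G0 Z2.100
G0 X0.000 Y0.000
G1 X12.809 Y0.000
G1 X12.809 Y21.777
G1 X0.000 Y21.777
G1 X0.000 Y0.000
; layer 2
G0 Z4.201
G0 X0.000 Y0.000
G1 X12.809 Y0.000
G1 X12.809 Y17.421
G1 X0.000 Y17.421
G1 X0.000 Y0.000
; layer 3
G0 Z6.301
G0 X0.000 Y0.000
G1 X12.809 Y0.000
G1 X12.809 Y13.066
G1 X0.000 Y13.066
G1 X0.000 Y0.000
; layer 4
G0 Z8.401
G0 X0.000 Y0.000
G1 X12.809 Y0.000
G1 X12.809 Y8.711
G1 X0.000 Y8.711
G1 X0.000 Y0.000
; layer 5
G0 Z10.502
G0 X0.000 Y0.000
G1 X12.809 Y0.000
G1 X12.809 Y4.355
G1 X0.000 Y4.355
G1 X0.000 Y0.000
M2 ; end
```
solid part
  facet normal 0.0000 0.0000 -1.0000
    outer loop
      vertex 12.809 26.132 0.000
      vertex 12.809 0.000 0.000
      vertex 0.000 0.000 0.000
    endloop
  endfacet
  facet normal 0.0000 0.0000 -1.0000
    outer loop
      vertex 0.000 26.132 0.000
      vertex 12.809 26.132 0.000
      vertex 0.000 0.000 0.000
    endloop
  endfacet
  facet normal 0.0000 -1.0000 0.0000
    outer loop
      vertex 0.000 0.000 0.000
      vertex 12.809 0.000 0.000
      vertex 12.809 0.000 12.602
    endloop
  endfacet
  facet normal 0.0000 -1.0000 0.0000
    outer loop
      vertex 0.000 0.000 0.000
      vertex 12.809 0.000 12.602
      vertex 0.000 0.000 12.602
    endloop
  endfacet
  facet normal 0.0000 0.4344 0.9007
    outer loop
      vertex 0.000 0.000 12.602
      vertex 12.809 0.000 12.602
      vertex 12.809 26.132 0.000
    endloop
  endfacet
  facet normal 0.0000 0.4344 0.9007
    outer loop
      vertex 0.000 0.000 12.602
      vertex 12.809 26.132 0.000
      vertex 0.000 26.132 0.000
    endloop
  endfacet
  facet normal -1.0000 0.0000 0.0000
    outer loop
      vertex 0.000 0.000 12.602
      vertex 0.000 26.132 0.000
      vertex 0.000 0.000 0.000
    endloop
  endfacet
  facet normal 1.0000 0.0000 0.0000
    outer loop
      vertex 12.809 0.000 0.000
      vertex 12.809 26.132 0.000
      vertex 12.809 0.000 12.602
    endloop
  endfacet
endsolid part

The G0 Z moves step by Δz≈2.100 mm. The G1 loops shrink linearly with z, so the solid tapers from its base footprint up to z≈12.6. Closing with a flat bottom cap and the tapered top and triangulating gives 8 facets — a wedge (ramp): 12.8 × 26.1 mm base, rising to 12.6 mm along the y=0 edge and sloping linearly to z=0 at y=26.1.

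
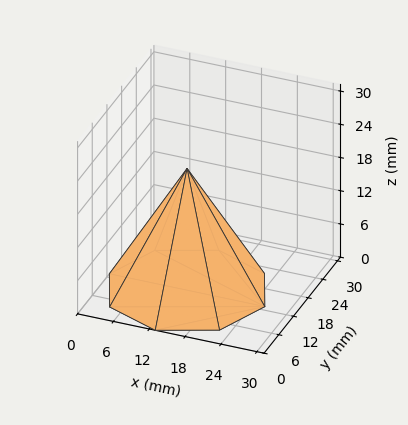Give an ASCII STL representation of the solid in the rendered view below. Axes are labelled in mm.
Reading the render: the shape is a regular 8-sided pyramid, base circumscribed radius ≈ 13 mm, apex at z ≈ 22 mm (dimensions read to the nearest mm from the axis ticks). For the STL, each face is triangulated and given an outward normal.

solid part
  facet normal 0.0000 0.0000 -1.0000
    outer loop
      vertex 13.000 26.000 0.000
      vertex 22.192 22.192 0.000
      vertex 26.000 13.000 0.000
    endloop
  endfacet
  facet normal 0.0000 0.0000 -1.0000
    outer loop
      vertex 3.808 22.192 0.000
      vertex 13.000 26.000 0.000
      vertex 26.000 13.000 0.000
    endloop
  endfacet
  facet normal 0.0000 0.0000 -1.0000
    outer loop
      vertex 0.000 13.000 0.000
      vertex 3.808 22.192 0.000
      vertex 26.000 13.000 0.000
    endloop
  endfacet
  facet normal 0.0000 0.0000 -1.0000
    outer loop
      vertex 3.808 3.808 0.000
      vertex 0.000 13.000 0.000
      vertex 26.000 13.000 0.000
    endloop
  endfacet
  facet normal 0.0000 0.0000 -1.0000
    outer loop
      vertex 13.000 0.000 0.000
      vertex 3.808 3.808 0.000
      vertex 26.000 13.000 0.000
    endloop
  endfacet
  facet normal 0.0000 0.0000 -1.0000
    outer loop
      vertex 22.192 3.808 0.000
      vertex 13.000 0.000 0.000
      vertex 26.000 13.000 0.000
    endloop
  endfacet
  facet normal 0.8109 0.3359 0.4792
    outer loop
      vertex 26.000 13.000 0.000
      vertex 22.192 22.192 0.000
      vertex 13.000 13.000 22.000
    endloop
  endfacet
  facet normal 0.3359 0.8109 0.4792
    outer loop
      vertex 22.192 22.192 0.000
      vertex 13.000 26.000 0.000
      vertex 13.000 13.000 22.000
    endloop
  endfacet
  facet normal -0.3359 0.8109 0.4792
    outer loop
      vertex 13.000 26.000 0.000
      vertex 3.808 22.192 0.000
      vertex 13.000 13.000 22.000
    endloop
  endfacet
  facet normal -0.8109 0.3359 0.4792
    outer loop
      vertex 3.808 22.192 0.000
      vertex 0.000 13.000 0.000
      vertex 13.000 13.000 22.000
    endloop
  endfacet
  facet normal -0.8109 -0.3359 0.4792
    outer loop
      vertex 0.000 13.000 0.000
      vertex 3.808 3.808 0.000
      vertex 13.000 13.000 22.000
    endloop
  endfacet
  facet normal -0.3359 -0.8109 0.4792
    outer loop
      vertex 3.808 3.808 0.000
      vertex 13.000 0.000 0.000
      vertex 13.000 13.000 22.000
    endloop
  endfacet
  facet normal 0.3359 -0.8109 0.4792
    outer loop
      vertex 13.000 0.000 0.000
      vertex 22.192 3.808 0.000
      vertex 13.000 13.000 22.000
    endloop
  endfacet
  facet normal 0.8109 -0.3359 0.4792
    outer loop
      vertex 22.192 3.808 0.000
      vertex 26.000 13.000 0.000
      vertex 13.000 13.000 22.000
    endloop
  endfacet
endsolid part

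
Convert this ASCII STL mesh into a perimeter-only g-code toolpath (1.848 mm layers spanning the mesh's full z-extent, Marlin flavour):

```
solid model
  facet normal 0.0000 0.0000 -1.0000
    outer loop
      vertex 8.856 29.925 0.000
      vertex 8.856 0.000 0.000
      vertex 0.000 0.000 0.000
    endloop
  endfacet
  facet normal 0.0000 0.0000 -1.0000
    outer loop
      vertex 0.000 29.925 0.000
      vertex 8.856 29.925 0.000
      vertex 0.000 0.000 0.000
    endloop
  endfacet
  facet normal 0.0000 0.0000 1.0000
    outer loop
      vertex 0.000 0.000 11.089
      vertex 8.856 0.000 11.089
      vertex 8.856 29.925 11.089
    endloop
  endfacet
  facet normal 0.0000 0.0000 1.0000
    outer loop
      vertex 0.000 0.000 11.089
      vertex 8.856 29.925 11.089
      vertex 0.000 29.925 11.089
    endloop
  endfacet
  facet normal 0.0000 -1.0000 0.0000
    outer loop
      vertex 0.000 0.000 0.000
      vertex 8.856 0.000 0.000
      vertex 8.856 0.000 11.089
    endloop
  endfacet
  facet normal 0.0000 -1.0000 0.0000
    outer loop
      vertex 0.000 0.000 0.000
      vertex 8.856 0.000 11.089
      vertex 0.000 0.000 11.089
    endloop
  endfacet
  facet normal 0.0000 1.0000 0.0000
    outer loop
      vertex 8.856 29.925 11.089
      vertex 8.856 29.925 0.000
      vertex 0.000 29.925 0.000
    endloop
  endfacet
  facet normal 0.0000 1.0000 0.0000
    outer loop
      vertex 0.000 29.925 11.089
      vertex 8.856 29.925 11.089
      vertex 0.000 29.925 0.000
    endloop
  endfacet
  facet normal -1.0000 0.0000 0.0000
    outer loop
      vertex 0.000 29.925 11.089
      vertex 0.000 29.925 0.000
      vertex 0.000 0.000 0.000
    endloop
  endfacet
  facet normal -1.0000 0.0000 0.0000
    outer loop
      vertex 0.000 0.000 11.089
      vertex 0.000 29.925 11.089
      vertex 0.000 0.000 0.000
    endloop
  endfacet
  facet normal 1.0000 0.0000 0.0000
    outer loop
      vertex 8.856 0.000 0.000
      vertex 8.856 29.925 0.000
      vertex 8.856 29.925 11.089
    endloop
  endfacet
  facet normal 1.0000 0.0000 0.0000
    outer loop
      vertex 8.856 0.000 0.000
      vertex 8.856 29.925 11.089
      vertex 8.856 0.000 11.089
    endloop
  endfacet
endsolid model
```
; perimeter-only toolpath
G21 ; units = mm
G90 ; absolute positioning
G28 ; home
; layer 1
G0 Z1.848
G0 X0.000 Y0.000
G1 X8.856 Y0.000
G1 X8.856 Y29.925
G1 X0.000 Y29.925
G1 X0.000 Y0.000
; layer 2
G0 Z3.696
G0 X0.000 Y0.000
G1 X8.856 Y0.000
G1 X8.856 Y29.925
G1 X0.000 Y29.925
G1 X0.000 Y0.000
; layer 3
G0 Z5.545
G0 X0.000 Y0.000
G1 X8.856 Y0.000
G1 X8.856 Y29.925
G1 X0.000 Y29.925
G1 X0.000 Y0.000
; layer 4
G0 Z7.393
G0 X0.000 Y0.000
G1 X8.856 Y0.000
G1 X8.856 Y29.925
G1 X0.000 Y29.925
G1 X0.000 Y0.000
; layer 5
G0 Z9.241
G0 X0.000 Y0.000
G1 X8.856 Y0.000
G1 X8.856 Y29.925
G1 X0.000 Y29.925
G1 X0.000 Y0.000
; layer 6
G0 Z11.089
G0 X0.000 Y0.000
G1 X8.856 Y0.000
G1 X8.856 Y29.925
G1 X0.000 Y29.925
G1 X0.000 Y0.000
M2 ; end

The solid is a rectangular box, roughly 8.86 × 29.9 mm footprint and 11.1 mm tall. Slicing at Δz = 1.848 mm — 6 equal slices spanning the solid's height, so layer i sits at z = i·h/6 — gives 6 non-empty perimeters. Each is a 4-segment closed polygon; G0 lifts to the layer z and rapids to the start vertex, then G1 traces the edges.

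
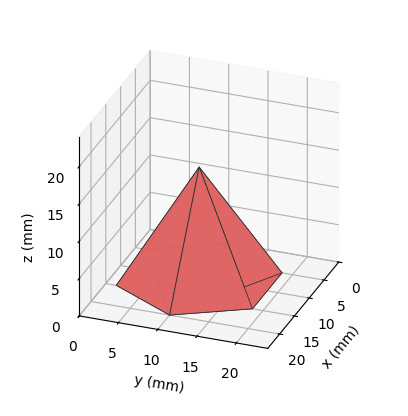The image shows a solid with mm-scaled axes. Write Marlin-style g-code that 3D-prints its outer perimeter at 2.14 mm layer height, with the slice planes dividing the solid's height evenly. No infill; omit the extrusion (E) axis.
Reading the render: the shape is a regular 6-sided pyramid, base circumscribed radius ≈ 10 mm, apex at z ≈ 15 mm (dimensions read to the nearest mm from the axis ticks). For the g-code, the solid's height is divided into equal slices at the stated Δz and each level perimeter traced with G1 moves after a G0 lift.

; perimeter-only toolpath
G21 ; units = mm
G90 ; absolute positioning
G28 ; home
; layer 1
G0 Z2.14
G0 X18.57 Y10.00
G1 X14.29 Y17.42
G1 X5.71 Y17.42
G1 X1.43 Y10.00
G1 X5.71 Y2.58
G1 X14.29 Y2.58
G1 X18.57 Y10.00
; layer 2
G0 Z4.29
G0 X17.14 Y10.00
G1 X13.57 Y16.19
G1 X6.43 Y16.19
G1 X2.86 Y10.00
G1 X6.43 Y3.81
G1 X13.57 Y3.81
G1 X17.14 Y10.00
; layer 3
G0 Z6.43
G0 X15.71 Y10.00
G1 X12.86 Y14.95
G1 X7.14 Y14.95
G1 X4.29 Y10.00
G1 X7.14 Y5.05
G1 X12.86 Y5.05
G1 X15.71 Y10.00
; layer 4
G0 Z8.57
G0 X14.29 Y10.00
G1 X12.14 Y13.71
G1 X7.86 Y13.71
G1 X5.71 Y10.00
G1 X7.86 Y6.29
G1 X12.14 Y6.29
G1 X14.29 Y10.00
; layer 5
G0 Z10.71
G0 X12.86 Y10.00
G1 X11.43 Y12.47
G1 X8.57 Y12.47
G1 X7.14 Y10.00
G1 X8.57 Y7.53
G1 X11.43 Y7.53
G1 X12.86 Y10.00
; layer 6
G0 Z12.86
G0 X11.43 Y10.00
G1 X10.71 Y11.24
G1 X9.29 Y11.24
G1 X8.57 Y10.00
G1 X9.29 Y8.76
G1 X10.71 Y8.76
G1 X11.43 Y10.00
M2 ; end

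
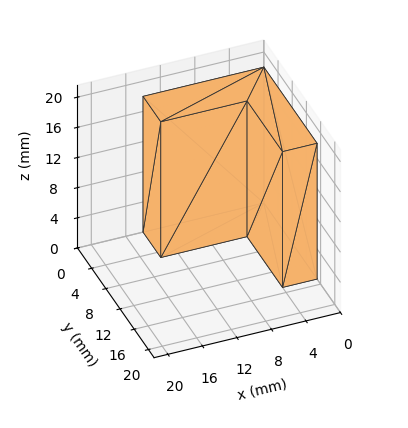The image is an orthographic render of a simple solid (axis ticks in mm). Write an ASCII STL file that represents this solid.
Reading the render: the shape is an L-shaped prism: outer 14 × 15 mm, arm thicknesses ≈ 5 mm (horizontal) and 4 mm (vertical), extruded 18 mm in z (dimensions read to the nearest mm from the axis ticks). For the STL, each face is triangulated and given an outward normal.

solid part
  facet normal 0.0000 0.0000 -1.0000
    outer loop
      vertex 14.00 5.00 0.00
      vertex 14.00 0.00 0.00
      vertex 0.00 0.00 0.00
    endloop
  endfacet
  facet normal 0.0000 0.0000 -1.0000
    outer loop
      vertex 4.00 5.00 0.00
      vertex 14.00 5.00 0.00
      vertex 0.00 0.00 0.00
    endloop
  endfacet
  facet normal 0.0000 0.0000 -1.0000
    outer loop
      vertex 4.00 15.00 0.00
      vertex 4.00 5.00 0.00
      vertex 0.00 0.00 0.00
    endloop
  endfacet
  facet normal 0.0000 0.0000 -1.0000
    outer loop
      vertex 0.00 15.00 0.00
      vertex 4.00 15.00 0.00
      vertex 0.00 0.00 0.00
    endloop
  endfacet
  facet normal 0.0000 0.0000 1.0000
    outer loop
      vertex 0.00 0.00 18.00
      vertex 14.00 0.00 18.00
      vertex 14.00 5.00 18.00
    endloop
  endfacet
  facet normal 0.0000 0.0000 1.0000
    outer loop
      vertex 0.00 0.00 18.00
      vertex 14.00 5.00 18.00
      vertex 4.00 5.00 18.00
    endloop
  endfacet
  facet normal 0.0000 0.0000 1.0000
    outer loop
      vertex 0.00 0.00 18.00
      vertex 4.00 5.00 18.00
      vertex 4.00 15.00 18.00
    endloop
  endfacet
  facet normal 0.0000 0.0000 1.0000
    outer loop
      vertex 0.00 0.00 18.00
      vertex 4.00 15.00 18.00
      vertex 0.00 15.00 18.00
    endloop
  endfacet
  facet normal 0.0000 -1.0000 0.0000
    outer loop
      vertex 0.00 0.00 0.00
      vertex 14.00 0.00 0.00
      vertex 14.00 0.00 18.00
    endloop
  endfacet
  facet normal 0.0000 -1.0000 0.0000
    outer loop
      vertex 0.00 0.00 0.00
      vertex 14.00 0.00 18.00
      vertex 0.00 0.00 18.00
    endloop
  endfacet
  facet normal 1.0000 0.0000 0.0000
    outer loop
      vertex 14.00 0.00 0.00
      vertex 14.00 5.00 0.00
      vertex 14.00 5.00 18.00
    endloop
  endfacet
  facet normal 1.0000 0.0000 0.0000
    outer loop
      vertex 14.00 0.00 0.00
      vertex 14.00 5.00 18.00
      vertex 14.00 0.00 18.00
    endloop
  endfacet
  facet normal 0.0000 1.0000 0.0000
    outer loop
      vertex 14.00 5.00 0.00
      vertex 4.00 5.00 0.00
      vertex 4.00 5.00 18.00
    endloop
  endfacet
  facet normal 0.0000 1.0000 0.0000
    outer loop
      vertex 14.00 5.00 0.00
      vertex 4.00 5.00 18.00
      vertex 14.00 5.00 18.00
    endloop
  endfacet
  facet normal 1.0000 0.0000 0.0000
    outer loop
      vertex 4.00 5.00 0.00
      vertex 4.00 15.00 0.00
      vertex 4.00 15.00 18.00
    endloop
  endfacet
  facet normal 1.0000 0.0000 0.0000
    outer loop
      vertex 4.00 5.00 0.00
      vertex 4.00 15.00 18.00
      vertex 4.00 5.00 18.00
    endloop
  endfacet
  facet normal 0.0000 1.0000 0.0000
    outer loop
      vertex 4.00 15.00 0.00
      vertex 0.00 15.00 0.00
      vertex 0.00 15.00 18.00
    endloop
  endfacet
  facet normal 0.0000 1.0000 0.0000
    outer loop
      vertex 4.00 15.00 0.00
      vertex 0.00 15.00 18.00
      vertex 4.00 15.00 18.00
    endloop
  endfacet
  facet normal -1.0000 0.0000 0.0000
    outer loop
      vertex 0.00 15.00 0.00
      vertex 0.00 0.00 0.00
      vertex 0.00 0.00 18.00
    endloop
  endfacet
  facet normal -1.0000 0.0000 0.0000
    outer loop
      vertex 0.00 15.00 0.00
      vertex 0.00 0.00 18.00
      vertex 0.00 15.00 18.00
    endloop
  endfacet
endsolid part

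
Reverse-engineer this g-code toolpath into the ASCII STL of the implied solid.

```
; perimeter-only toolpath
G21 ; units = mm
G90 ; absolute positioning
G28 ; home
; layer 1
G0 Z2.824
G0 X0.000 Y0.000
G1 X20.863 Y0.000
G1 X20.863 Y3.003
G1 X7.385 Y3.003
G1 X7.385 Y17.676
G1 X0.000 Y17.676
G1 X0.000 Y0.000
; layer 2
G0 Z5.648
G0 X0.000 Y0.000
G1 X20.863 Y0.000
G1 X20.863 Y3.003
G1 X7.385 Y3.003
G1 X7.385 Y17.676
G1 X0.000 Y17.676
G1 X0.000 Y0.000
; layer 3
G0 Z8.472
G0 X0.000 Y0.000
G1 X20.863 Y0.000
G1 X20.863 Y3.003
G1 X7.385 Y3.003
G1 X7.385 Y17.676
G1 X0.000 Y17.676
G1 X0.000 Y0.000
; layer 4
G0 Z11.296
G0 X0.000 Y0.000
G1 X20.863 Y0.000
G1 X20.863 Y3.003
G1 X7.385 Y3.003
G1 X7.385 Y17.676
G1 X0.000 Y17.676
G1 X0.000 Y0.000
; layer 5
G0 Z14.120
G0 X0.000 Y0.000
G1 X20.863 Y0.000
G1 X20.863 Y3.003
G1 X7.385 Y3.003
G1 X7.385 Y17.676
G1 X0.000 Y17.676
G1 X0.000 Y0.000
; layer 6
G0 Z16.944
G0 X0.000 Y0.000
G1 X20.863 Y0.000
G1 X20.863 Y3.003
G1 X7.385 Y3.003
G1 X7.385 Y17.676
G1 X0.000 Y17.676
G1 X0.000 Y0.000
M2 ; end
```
solid part
  facet normal 0.0000 0.0000 -1.0000
    outer loop
      vertex 20.863 3.003 0.000
      vertex 20.863 0.000 0.000
      vertex 0.000 0.000 0.000
    endloop
  endfacet
  facet normal 0.0000 0.0000 -1.0000
    outer loop
      vertex 7.385 3.003 0.000
      vertex 20.863 3.003 0.000
      vertex 0.000 0.000 0.000
    endloop
  endfacet
  facet normal 0.0000 0.0000 -1.0000
    outer loop
      vertex 7.385 17.676 0.000
      vertex 7.385 3.003 0.000
      vertex 0.000 0.000 0.000
    endloop
  endfacet
  facet normal 0.0000 0.0000 -1.0000
    outer loop
      vertex 0.000 17.676 0.000
      vertex 7.385 17.676 0.000
      vertex 0.000 0.000 0.000
    endloop
  endfacet
  facet normal 0.0000 0.0000 1.0000
    outer loop
      vertex 0.000 0.000 16.944
      vertex 20.863 0.000 16.944
      vertex 20.863 3.003 16.944
    endloop
  endfacet
  facet normal 0.0000 0.0000 1.0000
    outer loop
      vertex 0.000 0.000 16.944
      vertex 20.863 3.003 16.944
      vertex 7.385 3.003 16.944
    endloop
  endfacet
  facet normal 0.0000 0.0000 1.0000
    outer loop
      vertex 0.000 0.000 16.944
      vertex 7.385 3.003 16.944
      vertex 7.385 17.676 16.944
    endloop
  endfacet
  facet normal 0.0000 0.0000 1.0000
    outer loop
      vertex 0.000 0.000 16.944
      vertex 7.385 17.676 16.944
      vertex 0.000 17.676 16.944
    endloop
  endfacet
  facet normal 0.0000 -1.0000 0.0000
    outer loop
      vertex 0.000 0.000 0.000
      vertex 20.863 0.000 0.000
      vertex 20.863 0.000 16.944
    endloop
  endfacet
  facet normal 0.0000 -1.0000 0.0000
    outer loop
      vertex 0.000 0.000 0.000
      vertex 20.863 0.000 16.944
      vertex 0.000 0.000 16.944
    endloop
  endfacet
  facet normal 1.0000 0.0000 0.0000
    outer loop
      vertex 20.863 0.000 0.000
      vertex 20.863 3.003 0.000
      vertex 20.863 3.003 16.944
    endloop
  endfacet
  facet normal 1.0000 0.0000 0.0000
    outer loop
      vertex 20.863 0.000 0.000
      vertex 20.863 3.003 16.944
      vertex 20.863 0.000 16.944
    endloop
  endfacet
  facet normal 0.0000 1.0000 0.0000
    outer loop
      vertex 20.863 3.003 0.000
      vertex 7.385 3.003 0.000
      vertex 7.385 3.003 16.944
    endloop
  endfacet
  facet normal 0.0000 1.0000 0.0000
    outer loop
      vertex 20.863 3.003 0.000
      vertex 7.385 3.003 16.944
      vertex 20.863 3.003 16.944
    endloop
  endfacet
  facet normal 1.0000 0.0000 0.0000
    outer loop
      vertex 7.385 3.003 0.000
      vertex 7.385 17.676 0.000
      vertex 7.385 17.676 16.944
    endloop
  endfacet
  facet normal 1.0000 0.0000 0.0000
    outer loop
      vertex 7.385 3.003 0.000
      vertex 7.385 17.676 16.944
      vertex 7.385 3.003 16.944
    endloop
  endfacet
  facet normal 0.0000 1.0000 0.0000
    outer loop
      vertex 7.385 17.676 0.000
      vertex 0.000 17.676 0.000
      vertex 0.000 17.676 16.944
    endloop
  endfacet
  facet normal 0.0000 1.0000 0.0000
    outer loop
      vertex 7.385 17.676 0.000
      vertex 0.000 17.676 16.944
      vertex 7.385 17.676 16.944
    endloop
  endfacet
  facet normal -1.0000 0.0000 0.0000
    outer loop
      vertex 0.000 17.676 0.000
      vertex 0.000 0.000 0.000
      vertex 0.000 0.000 16.944
    endloop
  endfacet
  facet normal -1.0000 0.0000 0.0000
    outer loop
      vertex 0.000 17.676 0.000
      vertex 0.000 0.000 16.944
      vertex 0.000 17.676 16.944
    endloop
  endfacet
endsolid part

The G0 Z moves step by Δz≈2.824 mm. Every layer's G1 loop is the same polygon, so the solid is a straight extrusion of it from z=0 to z≈16.9. Closing with flat bottom and top caps and triangulating gives 20 facets — an L-shaped prism: outer 20.9 × 17.7 mm, arm thicknesses ≈ 3 mm (horizontal) and 7.38 mm (vertical), extruded 16.9 mm in z.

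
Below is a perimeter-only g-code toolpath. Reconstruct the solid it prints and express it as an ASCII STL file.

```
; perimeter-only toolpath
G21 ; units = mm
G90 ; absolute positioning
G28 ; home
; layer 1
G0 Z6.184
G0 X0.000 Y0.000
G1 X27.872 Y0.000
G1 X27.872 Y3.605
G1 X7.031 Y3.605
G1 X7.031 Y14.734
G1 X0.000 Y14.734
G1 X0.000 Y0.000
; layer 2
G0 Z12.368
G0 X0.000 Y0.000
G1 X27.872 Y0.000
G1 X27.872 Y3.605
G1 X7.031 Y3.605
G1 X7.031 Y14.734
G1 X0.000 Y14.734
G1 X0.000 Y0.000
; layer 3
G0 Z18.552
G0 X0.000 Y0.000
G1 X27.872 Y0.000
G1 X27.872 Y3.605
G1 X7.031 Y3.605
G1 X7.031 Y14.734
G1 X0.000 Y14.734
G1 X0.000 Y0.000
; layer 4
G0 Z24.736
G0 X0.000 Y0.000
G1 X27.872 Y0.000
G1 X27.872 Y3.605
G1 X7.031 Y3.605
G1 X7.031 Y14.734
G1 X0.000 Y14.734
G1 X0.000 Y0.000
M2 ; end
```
solid part
  facet normal 0.0000 0.0000 -1.0000
    outer loop
      vertex 27.872 3.605 0.000
      vertex 27.872 0.000 0.000
      vertex 0.000 0.000 0.000
    endloop
  endfacet
  facet normal 0.0000 0.0000 -1.0000
    outer loop
      vertex 7.031 3.605 0.000
      vertex 27.872 3.605 0.000
      vertex 0.000 0.000 0.000
    endloop
  endfacet
  facet normal 0.0000 0.0000 -1.0000
    outer loop
      vertex 7.031 14.734 0.000
      vertex 7.031 3.605 0.000
      vertex 0.000 0.000 0.000
    endloop
  endfacet
  facet normal 0.0000 0.0000 -1.0000
    outer loop
      vertex 0.000 14.734 0.000
      vertex 7.031 14.734 0.000
      vertex 0.000 0.000 0.000
    endloop
  endfacet
  facet normal 0.0000 0.0000 1.0000
    outer loop
      vertex 0.000 0.000 24.736
      vertex 27.872 0.000 24.736
      vertex 27.872 3.605 24.736
    endloop
  endfacet
  facet normal 0.0000 0.0000 1.0000
    outer loop
      vertex 0.000 0.000 24.736
      vertex 27.872 3.605 24.736
      vertex 7.031 3.605 24.736
    endloop
  endfacet
  facet normal 0.0000 0.0000 1.0000
    outer loop
      vertex 0.000 0.000 24.736
      vertex 7.031 3.605 24.736
      vertex 7.031 14.734 24.736
    endloop
  endfacet
  facet normal 0.0000 0.0000 1.0000
    outer loop
      vertex 0.000 0.000 24.736
      vertex 7.031 14.734 24.736
      vertex 0.000 14.734 24.736
    endloop
  endfacet
  facet normal 0.0000 -1.0000 0.0000
    outer loop
      vertex 0.000 0.000 0.000
      vertex 27.872 0.000 0.000
      vertex 27.872 0.000 24.736
    endloop
  endfacet
  facet normal 0.0000 -1.0000 0.0000
    outer loop
      vertex 0.000 0.000 0.000
      vertex 27.872 0.000 24.736
      vertex 0.000 0.000 24.736
    endloop
  endfacet
  facet normal 1.0000 0.0000 0.0000
    outer loop
      vertex 27.872 0.000 0.000
      vertex 27.872 3.605 0.000
      vertex 27.872 3.605 24.736
    endloop
  endfacet
  facet normal 1.0000 0.0000 0.0000
    outer loop
      vertex 27.872 0.000 0.000
      vertex 27.872 3.605 24.736
      vertex 27.872 0.000 24.736
    endloop
  endfacet
  facet normal 0.0000 1.0000 0.0000
    outer loop
      vertex 27.872 3.605 0.000
      vertex 7.031 3.605 0.000
      vertex 7.031 3.605 24.736
    endloop
  endfacet
  facet normal 0.0000 1.0000 0.0000
    outer loop
      vertex 27.872 3.605 0.000
      vertex 7.031 3.605 24.736
      vertex 27.872 3.605 24.736
    endloop
  endfacet
  facet normal 1.0000 0.0000 0.0000
    outer loop
      vertex 7.031 3.605 0.000
      vertex 7.031 14.734 0.000
      vertex 7.031 14.734 24.736
    endloop
  endfacet
  facet normal 1.0000 0.0000 0.0000
    outer loop
      vertex 7.031 3.605 0.000
      vertex 7.031 14.734 24.736
      vertex 7.031 3.605 24.736
    endloop
  endfacet
  facet normal 0.0000 1.0000 0.0000
    outer loop
      vertex 7.031 14.734 0.000
      vertex 0.000 14.734 0.000
      vertex 0.000 14.734 24.736
    endloop
  endfacet
  facet normal 0.0000 1.0000 0.0000
    outer loop
      vertex 7.031 14.734 0.000
      vertex 0.000 14.734 24.736
      vertex 7.031 14.734 24.736
    endloop
  endfacet
  facet normal -1.0000 0.0000 0.0000
    outer loop
      vertex 0.000 14.734 0.000
      vertex 0.000 0.000 0.000
      vertex 0.000 0.000 24.736
    endloop
  endfacet
  facet normal -1.0000 0.0000 0.0000
    outer loop
      vertex 0.000 14.734 0.000
      vertex 0.000 0.000 24.736
      vertex 0.000 14.734 24.736
    endloop
  endfacet
endsolid part

The G0 Z moves step by Δz≈6.184 mm. Every layer's G1 loop is the same polygon, so the solid is a straight extrusion of it from z=0 to z≈24.7. Closing with flat bottom and top caps and triangulating gives 20 facets — an L-shaped prism: outer 27.9 × 14.7 mm, arm thicknesses ≈ 3.6 mm (horizontal) and 7.03 mm (vertical), extruded 24.7 mm in z.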